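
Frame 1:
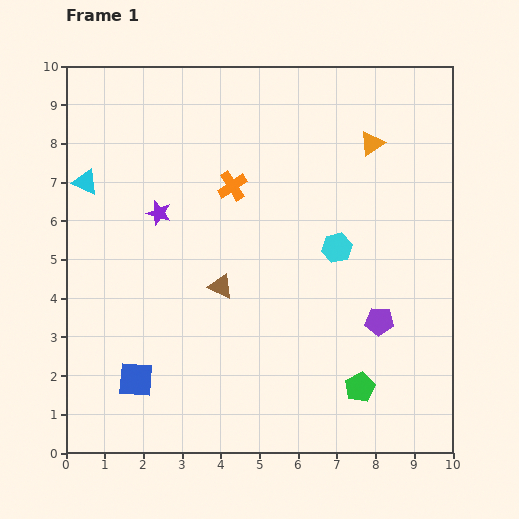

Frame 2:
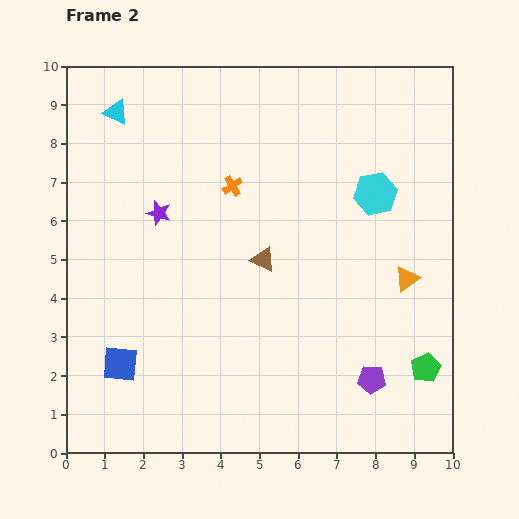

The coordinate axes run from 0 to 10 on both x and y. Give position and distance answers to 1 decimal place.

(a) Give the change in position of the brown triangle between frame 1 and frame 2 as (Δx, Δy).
(1.1, 0.7)

The brown triangle was at (4.0, 4.3) in frame 1 and (5.1, 5.0) in frame 2.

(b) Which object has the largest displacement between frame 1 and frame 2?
the orange triangle

(moved 3.6; next 2.0)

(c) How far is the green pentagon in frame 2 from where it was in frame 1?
1.8

The green pentagon moved from (7.6, 1.7) to (9.3, 2.2), a distance of √(1.7² + 0.5²) ≈ 1.8.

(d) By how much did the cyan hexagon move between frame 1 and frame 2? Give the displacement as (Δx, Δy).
(1.0, 1.4)

The cyan hexagon was at (7.0, 5.3) in frame 1 and (8.0, 6.7) in frame 2.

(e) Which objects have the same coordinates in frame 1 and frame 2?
the purple star, the orange cross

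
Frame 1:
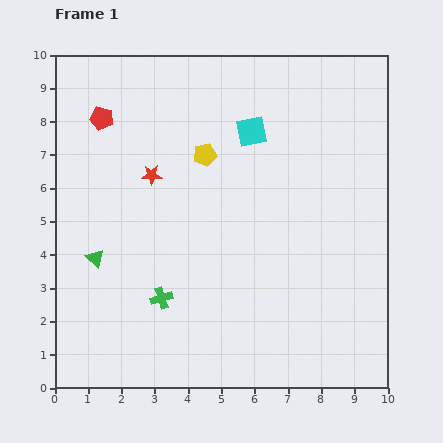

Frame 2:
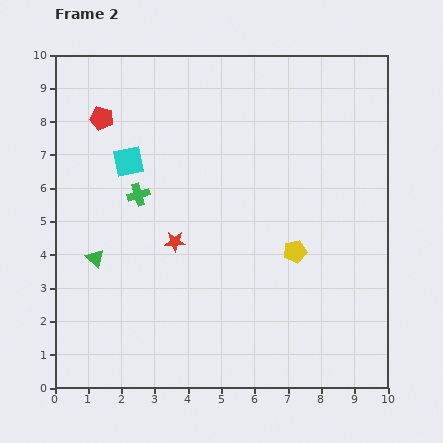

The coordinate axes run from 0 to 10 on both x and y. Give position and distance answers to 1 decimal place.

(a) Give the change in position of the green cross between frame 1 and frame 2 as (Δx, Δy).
(-0.7, 3.1)

The green cross was at (3.2, 2.7) in frame 1 and (2.5, 5.8) in frame 2.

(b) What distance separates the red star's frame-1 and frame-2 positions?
2.1

The red star moved from (2.9, 6.4) to (3.6, 4.4), a distance of √(0.7² + 2.0²) ≈ 2.1.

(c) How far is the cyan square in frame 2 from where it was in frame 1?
3.8

The cyan square moved from (5.9, 7.7) to (2.2, 6.8), a distance of √(3.7² + 0.9²) ≈ 3.8.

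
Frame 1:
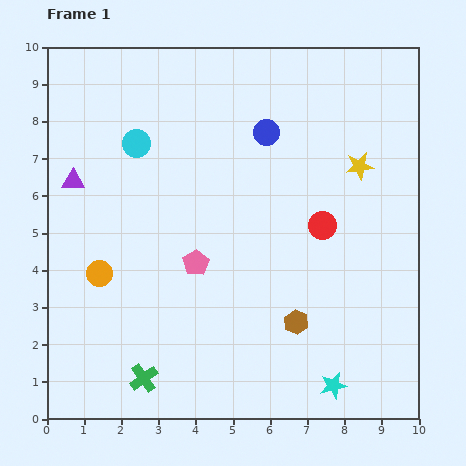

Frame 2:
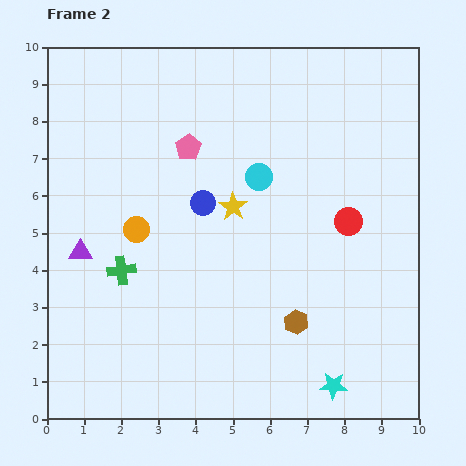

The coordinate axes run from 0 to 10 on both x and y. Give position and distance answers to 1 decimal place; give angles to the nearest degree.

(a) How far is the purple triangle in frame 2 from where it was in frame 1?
1.9

The purple triangle moved from (0.7, 6.4) to (0.9, 4.5), a distance of √(0.2² + 1.9²) ≈ 1.9.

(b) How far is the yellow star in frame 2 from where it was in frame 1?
3.6

The yellow star moved from (8.4, 6.8) to (5.0, 5.7), a distance of √(3.4² + 1.1²) ≈ 3.6.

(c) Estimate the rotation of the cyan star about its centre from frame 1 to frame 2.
16° clockwise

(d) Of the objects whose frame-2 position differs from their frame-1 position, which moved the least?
the red circle

(moved 0.7)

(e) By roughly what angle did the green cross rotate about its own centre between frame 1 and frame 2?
28° clockwise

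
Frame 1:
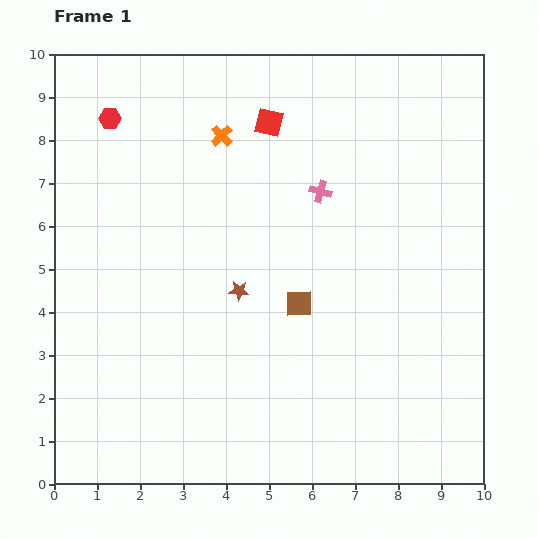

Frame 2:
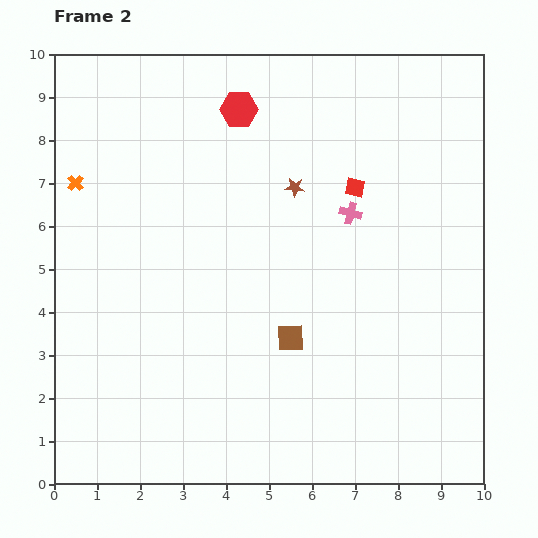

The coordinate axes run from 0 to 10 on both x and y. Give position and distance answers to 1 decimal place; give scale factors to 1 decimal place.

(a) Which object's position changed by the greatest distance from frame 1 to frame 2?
the orange cross

(moved 3.6; next 3.0)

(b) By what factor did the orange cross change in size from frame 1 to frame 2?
0.7×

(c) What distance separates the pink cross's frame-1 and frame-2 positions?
0.9

The pink cross moved from (6.2, 6.8) to (6.9, 6.3), a distance of √(0.7² + 0.5²) ≈ 0.9.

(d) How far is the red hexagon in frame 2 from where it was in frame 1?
3.0

The red hexagon moved from (1.3, 8.5) to (4.3, 8.7), a distance of √(3.0² + 0.2²) ≈ 3.0.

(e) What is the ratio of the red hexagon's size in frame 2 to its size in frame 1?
1.7×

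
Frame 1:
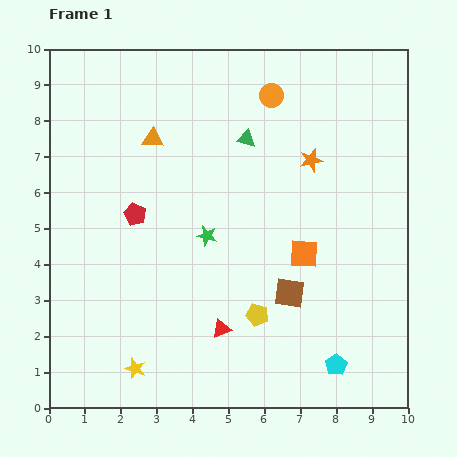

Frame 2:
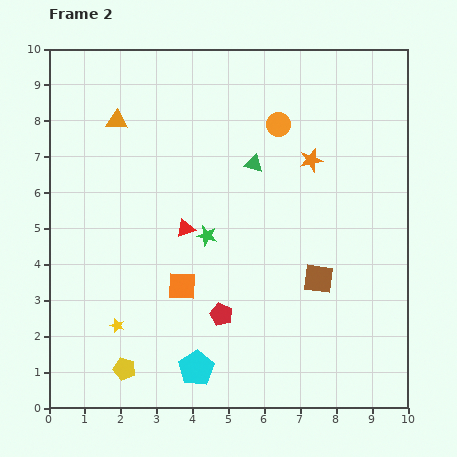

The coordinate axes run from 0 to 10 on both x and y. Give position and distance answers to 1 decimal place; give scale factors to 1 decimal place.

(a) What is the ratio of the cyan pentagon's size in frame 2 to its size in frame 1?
1.7×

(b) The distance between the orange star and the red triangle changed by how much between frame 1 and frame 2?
-1.3

Distance in frame 1: 5.3. Distance in frame 2: 4.0.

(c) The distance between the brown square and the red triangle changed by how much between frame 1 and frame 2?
+1.9

Distance in frame 1: 2.1. Distance in frame 2: 4.0.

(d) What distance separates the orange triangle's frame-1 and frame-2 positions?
1.1

The orange triangle moved from (2.9, 7.5) to (1.9, 8.0), a distance of √(1.0² + 0.5²) ≈ 1.1.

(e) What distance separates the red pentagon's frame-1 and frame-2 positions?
3.7

The red pentagon moved from (2.4, 5.4) to (4.8, 2.6), a distance of √(2.4² + 2.8²) ≈ 3.7.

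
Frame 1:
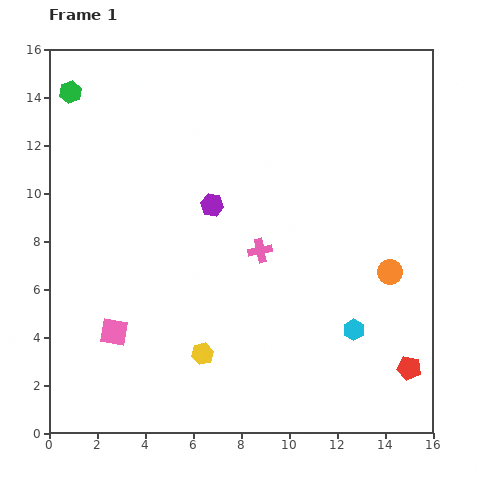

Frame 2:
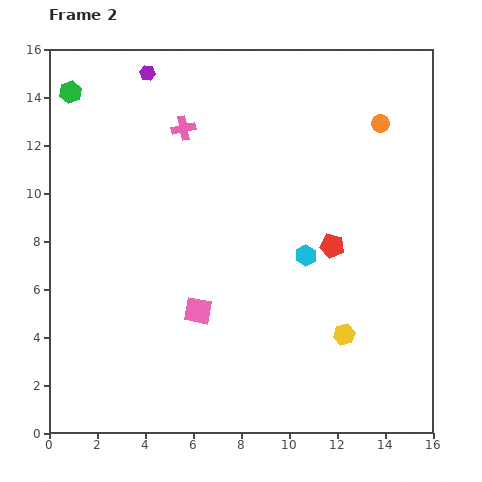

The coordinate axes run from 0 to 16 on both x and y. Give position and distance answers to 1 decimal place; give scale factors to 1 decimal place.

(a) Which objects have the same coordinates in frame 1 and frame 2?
the green hexagon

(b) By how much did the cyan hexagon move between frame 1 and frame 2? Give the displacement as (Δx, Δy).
(-2.0, 3.1)

The cyan hexagon was at (12.7, 4.3) in frame 1 and (10.7, 7.4) in frame 2.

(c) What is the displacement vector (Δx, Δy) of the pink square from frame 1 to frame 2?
(3.5, 0.9)

The pink square was at (2.7, 4.2) in frame 1 and (6.2, 5.1) in frame 2.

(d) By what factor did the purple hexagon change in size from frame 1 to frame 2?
0.7×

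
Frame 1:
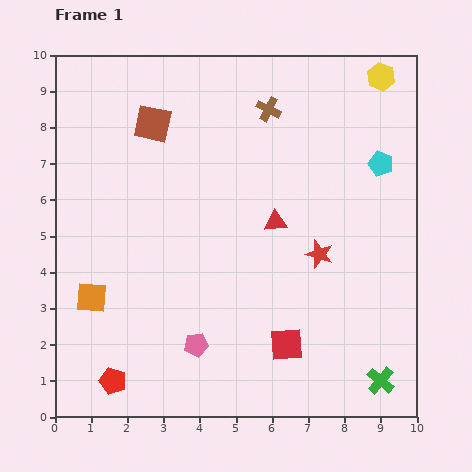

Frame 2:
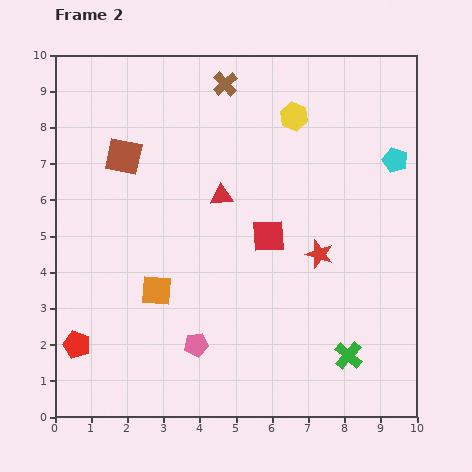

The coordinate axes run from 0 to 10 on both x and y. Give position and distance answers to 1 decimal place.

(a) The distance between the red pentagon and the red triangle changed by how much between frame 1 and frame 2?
-0.6

Distance in frame 1: 6.3. Distance in frame 2: 5.7.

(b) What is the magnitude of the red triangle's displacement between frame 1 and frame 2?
1.7

The red triangle moved from (6.1, 5.4) to (4.6, 6.1), a distance of √(1.5² + 0.7²) ≈ 1.7.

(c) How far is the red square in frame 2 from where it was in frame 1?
3.0

The red square moved from (6.4, 2.0) to (5.9, 5.0), a distance of √(0.5² + 3.0²) ≈ 3.0.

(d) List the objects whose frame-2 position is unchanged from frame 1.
the pink pentagon, the red star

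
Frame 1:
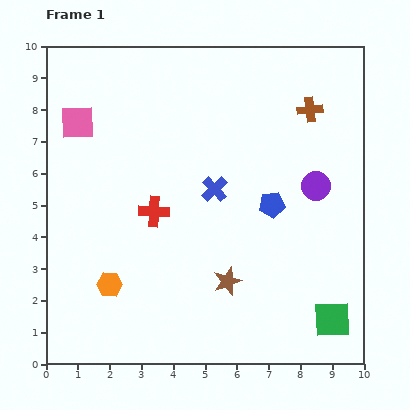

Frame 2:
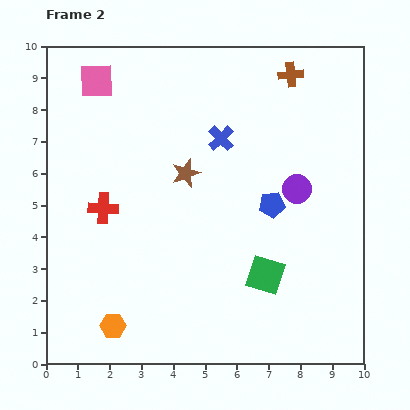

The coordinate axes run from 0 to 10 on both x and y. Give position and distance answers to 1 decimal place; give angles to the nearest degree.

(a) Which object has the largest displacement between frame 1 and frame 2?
the brown star

(moved 3.6; next 2.5)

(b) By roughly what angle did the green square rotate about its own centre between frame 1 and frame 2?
20° clockwise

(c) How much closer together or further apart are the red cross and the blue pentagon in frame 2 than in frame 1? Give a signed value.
+1.6

Distance in frame 1: 3.7. Distance in frame 2: 5.3.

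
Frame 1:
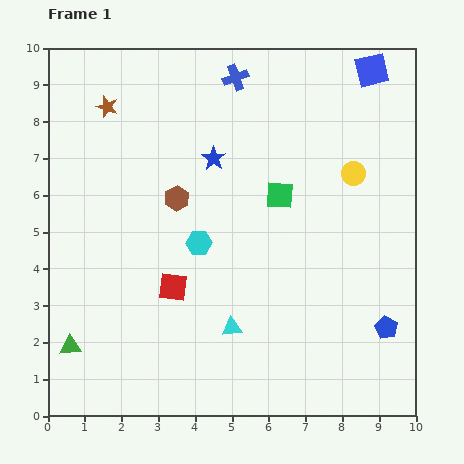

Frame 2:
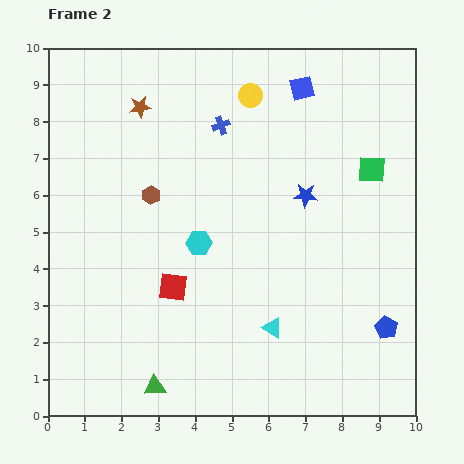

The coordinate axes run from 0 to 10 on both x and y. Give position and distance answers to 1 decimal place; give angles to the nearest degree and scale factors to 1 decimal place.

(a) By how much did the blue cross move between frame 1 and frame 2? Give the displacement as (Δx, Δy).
(-0.4, -1.3)

The blue cross was at (5.1, 9.2) in frame 1 and (4.7, 7.9) in frame 2.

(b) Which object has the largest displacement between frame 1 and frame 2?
the yellow circle

(moved 3.5; next 2.7)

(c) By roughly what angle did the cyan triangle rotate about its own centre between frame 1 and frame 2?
38° clockwise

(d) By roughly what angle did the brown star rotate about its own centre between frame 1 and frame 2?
27° counter-clockwise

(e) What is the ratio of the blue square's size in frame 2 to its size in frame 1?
0.7×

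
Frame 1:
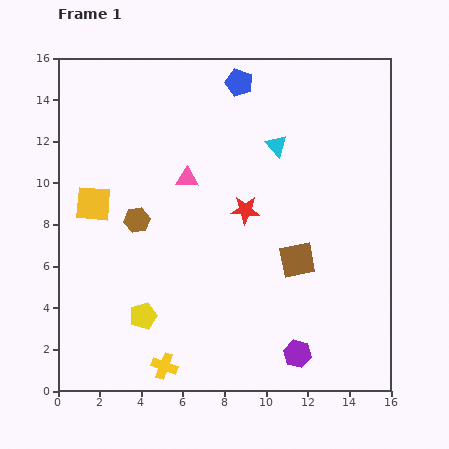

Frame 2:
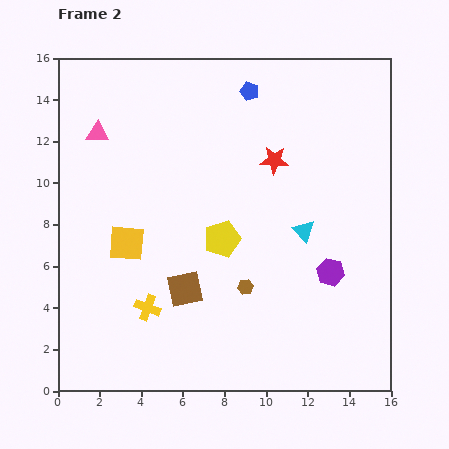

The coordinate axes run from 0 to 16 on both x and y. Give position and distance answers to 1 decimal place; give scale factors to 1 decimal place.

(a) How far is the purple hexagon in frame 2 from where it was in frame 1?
4.2

The purple hexagon moved from (11.5, 1.8) to (13.1, 5.7), a distance of √(1.6² + 3.9²) ≈ 4.2.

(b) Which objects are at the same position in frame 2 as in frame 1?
none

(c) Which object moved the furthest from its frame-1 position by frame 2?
the brown hexagon

(moved 6.1; next 5.6)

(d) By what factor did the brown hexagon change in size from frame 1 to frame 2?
0.6×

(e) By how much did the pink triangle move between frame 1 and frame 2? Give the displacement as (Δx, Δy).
(-4.3, 2.2)

The pink triangle was at (6.2, 10.2) in frame 1 and (1.9, 12.4) in frame 2.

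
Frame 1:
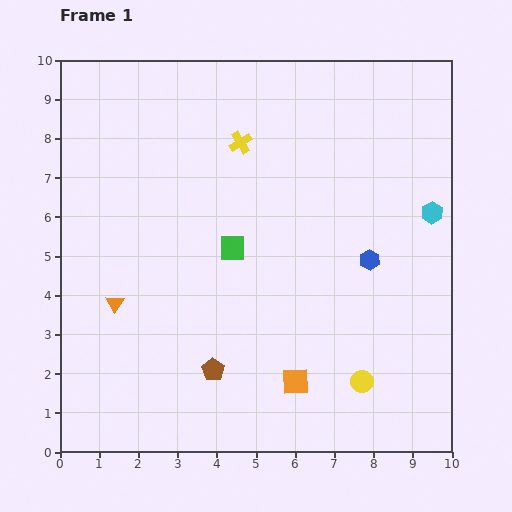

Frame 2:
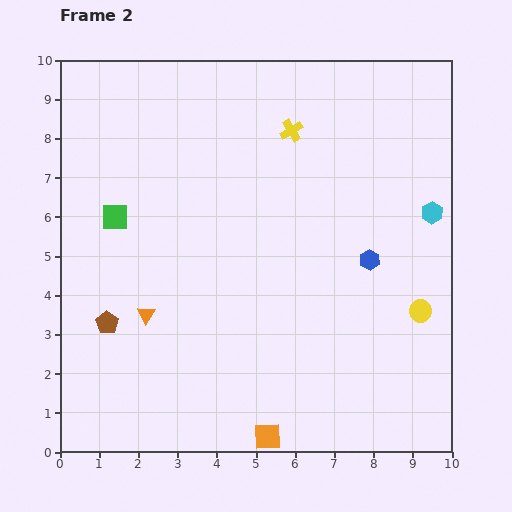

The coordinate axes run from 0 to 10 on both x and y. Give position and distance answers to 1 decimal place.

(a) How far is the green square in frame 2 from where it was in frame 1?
3.1

The green square moved from (4.4, 5.2) to (1.4, 6.0), a distance of √(3.0² + 0.8²) ≈ 3.1.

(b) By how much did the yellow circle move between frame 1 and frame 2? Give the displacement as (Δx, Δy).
(1.5, 1.8)

The yellow circle was at (7.7, 1.8) in frame 1 and (9.2, 3.6) in frame 2.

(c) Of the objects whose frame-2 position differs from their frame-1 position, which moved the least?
the orange triangle

(moved 0.9)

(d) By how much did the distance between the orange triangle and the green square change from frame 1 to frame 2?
-0.7

Distance in frame 1: 3.3. Distance in frame 2: 2.6.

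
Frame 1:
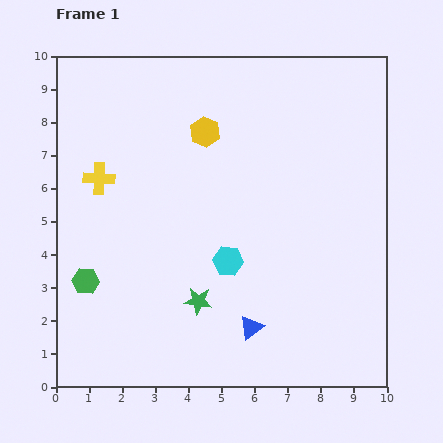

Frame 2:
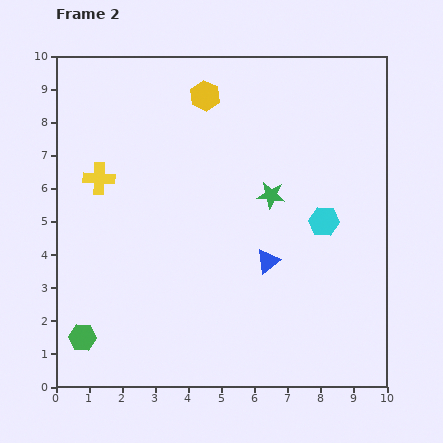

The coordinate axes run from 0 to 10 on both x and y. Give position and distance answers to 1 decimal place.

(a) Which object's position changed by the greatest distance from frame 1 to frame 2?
the green star

(moved 3.9; next 3.1)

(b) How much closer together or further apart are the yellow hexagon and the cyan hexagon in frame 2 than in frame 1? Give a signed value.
+1.2

Distance in frame 1: 4.0. Distance in frame 2: 5.2.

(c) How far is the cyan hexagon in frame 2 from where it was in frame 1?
3.1

The cyan hexagon moved from (5.2, 3.8) to (8.1, 5.0), a distance of √(2.9² + 1.2²) ≈ 3.1.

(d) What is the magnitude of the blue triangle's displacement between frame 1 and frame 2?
2.1

The blue triangle moved from (5.9, 1.8) to (6.4, 3.8), a distance of √(0.5² + 2.0²) ≈ 2.1.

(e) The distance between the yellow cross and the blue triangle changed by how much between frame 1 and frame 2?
-0.7

Distance in frame 1: 6.4. Distance in frame 2: 5.7.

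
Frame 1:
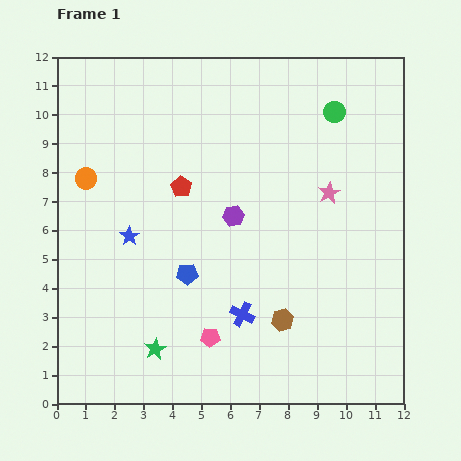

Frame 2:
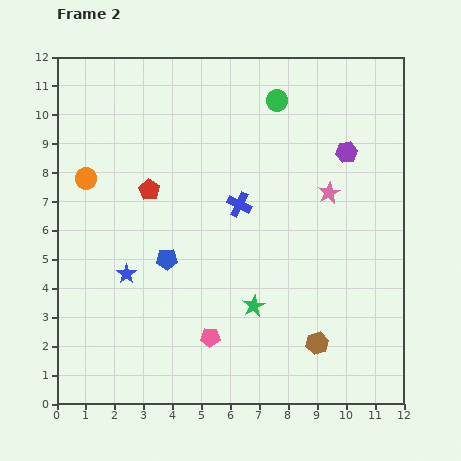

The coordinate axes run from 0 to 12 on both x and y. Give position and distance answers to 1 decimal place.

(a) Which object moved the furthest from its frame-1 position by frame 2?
the purple hexagon

(moved 4.5; next 3.8)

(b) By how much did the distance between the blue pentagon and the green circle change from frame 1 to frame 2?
-0.9

Distance in frame 1: 7.6. Distance in frame 2: 6.7.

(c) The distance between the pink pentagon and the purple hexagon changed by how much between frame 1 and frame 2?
+3.6

Distance in frame 1: 4.3. Distance in frame 2: 7.9.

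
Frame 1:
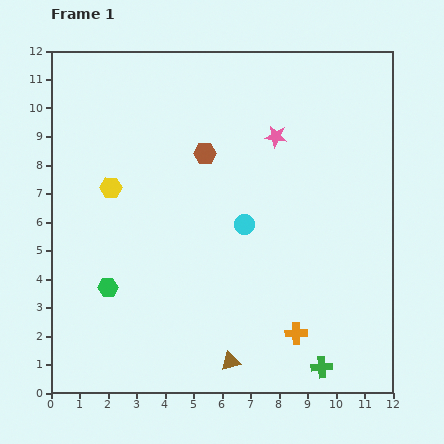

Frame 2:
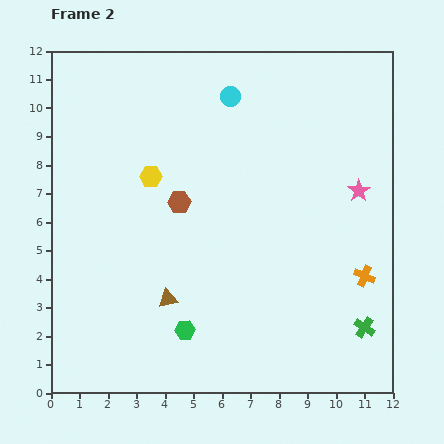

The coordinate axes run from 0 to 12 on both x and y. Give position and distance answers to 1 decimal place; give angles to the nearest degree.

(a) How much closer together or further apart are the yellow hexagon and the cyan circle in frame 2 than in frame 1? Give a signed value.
-0.9

Distance in frame 1: 4.9. Distance in frame 2: 4.0.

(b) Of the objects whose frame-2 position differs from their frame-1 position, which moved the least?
the yellow hexagon

(moved 1.5)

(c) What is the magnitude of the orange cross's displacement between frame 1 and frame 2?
3.1

The orange cross moved from (8.6, 2.1) to (11.0, 4.1), a distance of √(2.4² + 2.0²) ≈ 3.1.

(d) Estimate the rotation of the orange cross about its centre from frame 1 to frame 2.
25° clockwise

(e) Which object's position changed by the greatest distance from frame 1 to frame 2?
the cyan circle

(moved 4.5; next 3.5)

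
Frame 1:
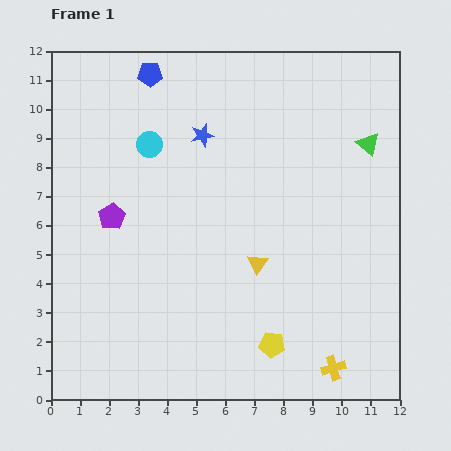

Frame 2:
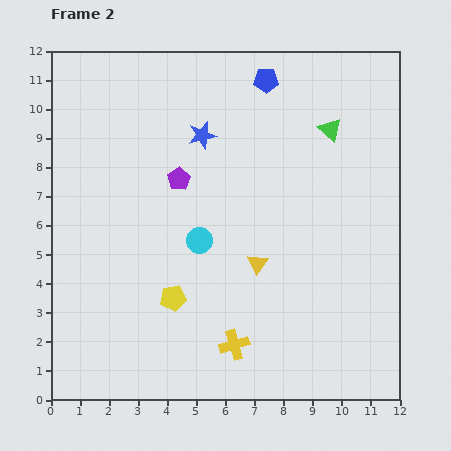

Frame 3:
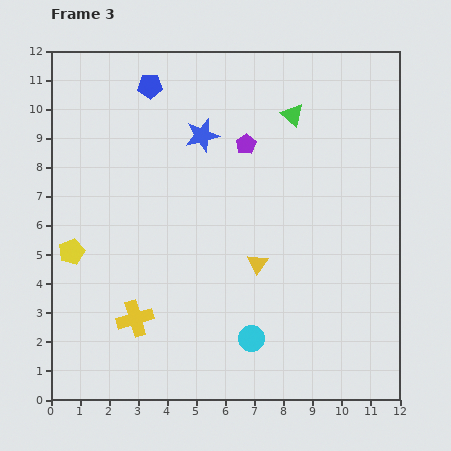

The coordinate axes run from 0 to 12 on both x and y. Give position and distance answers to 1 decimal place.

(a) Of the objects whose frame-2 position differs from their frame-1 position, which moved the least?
the green triangle

(moved 1.4)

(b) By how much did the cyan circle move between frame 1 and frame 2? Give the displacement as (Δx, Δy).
(1.7, -3.3)

The cyan circle was at (3.4, 8.8) in frame 1 and (5.1, 5.5) in frame 2.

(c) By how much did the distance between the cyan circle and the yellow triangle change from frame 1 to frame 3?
-2.9

Distance in frame 1: 5.5. Distance in frame 3: 2.6.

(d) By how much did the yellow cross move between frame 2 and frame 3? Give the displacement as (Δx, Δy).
(-3.4, 0.9)

The yellow cross was at (6.3, 1.9) in frame 2 and (2.9, 2.8) in frame 3.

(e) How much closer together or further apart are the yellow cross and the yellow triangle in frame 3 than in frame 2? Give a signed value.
+1.7

Distance in frame 2: 2.9. Distance in frame 3: 4.6.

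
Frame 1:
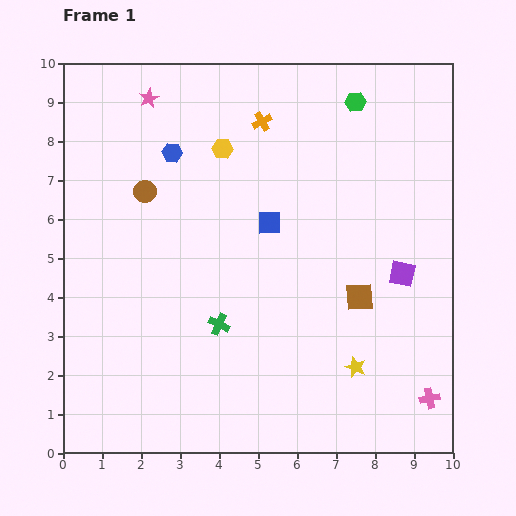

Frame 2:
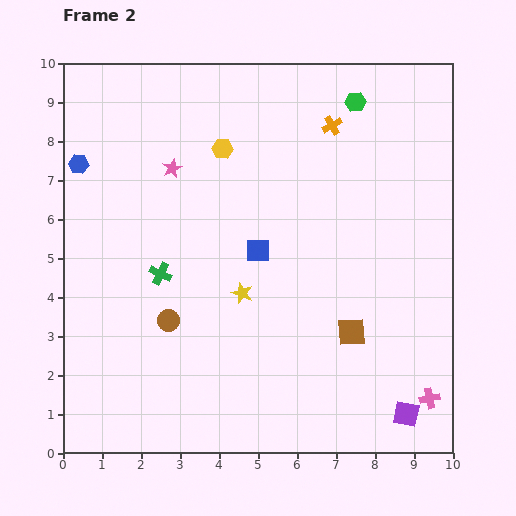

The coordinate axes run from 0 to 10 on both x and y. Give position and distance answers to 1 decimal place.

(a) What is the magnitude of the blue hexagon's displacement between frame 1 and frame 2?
2.4

The blue hexagon moved from (2.8, 7.7) to (0.4, 7.4), a distance of √(2.4² + 0.3²) ≈ 2.4.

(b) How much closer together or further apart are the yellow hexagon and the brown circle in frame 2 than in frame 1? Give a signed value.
+2.3

Distance in frame 1: 2.3. Distance in frame 2: 4.6.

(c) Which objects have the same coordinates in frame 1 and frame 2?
the green hexagon, the pink cross, the yellow hexagon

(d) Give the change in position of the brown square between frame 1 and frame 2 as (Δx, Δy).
(-0.2, -0.9)

The brown square was at (7.6, 4.0) in frame 1 and (7.4, 3.1) in frame 2.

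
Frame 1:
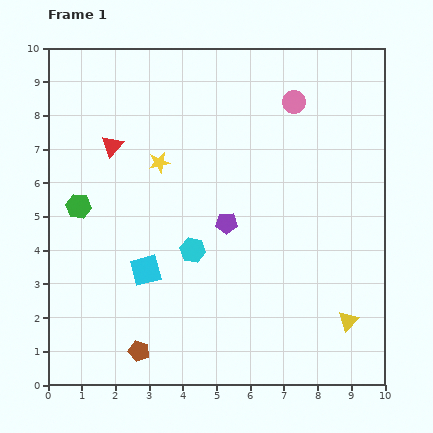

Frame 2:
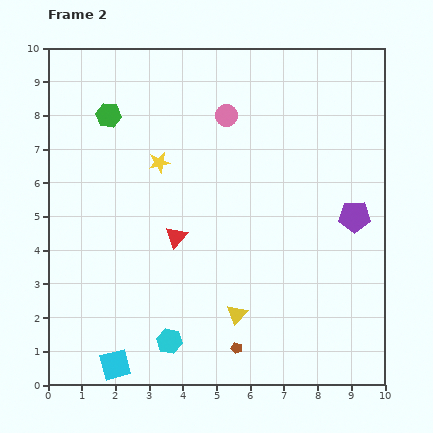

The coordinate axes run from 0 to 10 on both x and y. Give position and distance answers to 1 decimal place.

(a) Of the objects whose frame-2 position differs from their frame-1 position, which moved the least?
the pink circle

(moved 2.0)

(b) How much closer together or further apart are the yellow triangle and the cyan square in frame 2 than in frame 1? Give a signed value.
-2.3

Distance in frame 1: 6.2. Distance in frame 2: 3.9.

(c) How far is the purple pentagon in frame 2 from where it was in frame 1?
3.8

The purple pentagon moved from (5.3, 4.8) to (9.1, 5.0), a distance of √(3.8² + 0.2²) ≈ 3.8.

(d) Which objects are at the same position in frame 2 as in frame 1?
the yellow star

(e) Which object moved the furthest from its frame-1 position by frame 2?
the purple pentagon

(moved 3.8; next 3.3)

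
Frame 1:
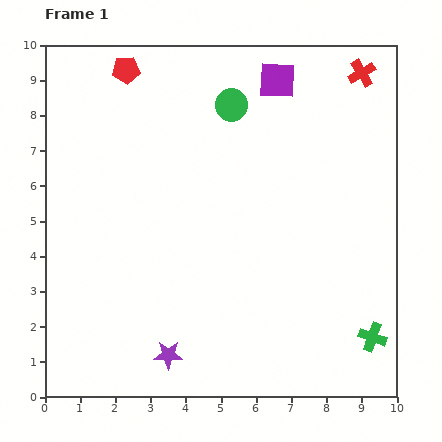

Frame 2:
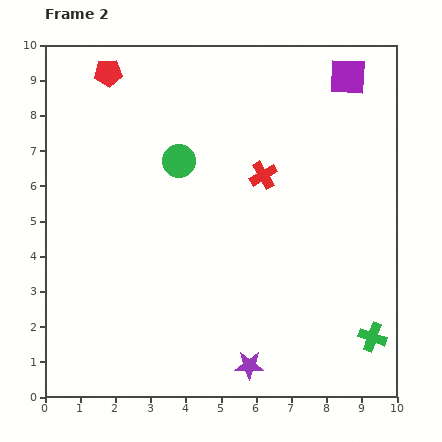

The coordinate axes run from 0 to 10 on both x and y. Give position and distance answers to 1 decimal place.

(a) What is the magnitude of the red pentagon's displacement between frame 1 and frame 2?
0.5

The red pentagon moved from (2.3, 9.3) to (1.8, 9.2), a distance of √(0.5² + 0.1²) ≈ 0.5.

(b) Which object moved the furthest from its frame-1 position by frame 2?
the red cross

(moved 4.0; next 2.3)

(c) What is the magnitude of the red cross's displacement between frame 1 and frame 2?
4.0

The red cross moved from (9.0, 9.2) to (6.2, 6.3), a distance of √(2.8² + 2.9²) ≈ 4.0.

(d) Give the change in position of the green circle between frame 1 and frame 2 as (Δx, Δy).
(-1.5, -1.6)

The green circle was at (5.3, 8.3) in frame 1 and (3.8, 6.7) in frame 2.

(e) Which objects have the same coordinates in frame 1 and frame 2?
the green cross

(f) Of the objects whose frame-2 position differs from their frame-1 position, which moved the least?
the red pentagon

(moved 0.5)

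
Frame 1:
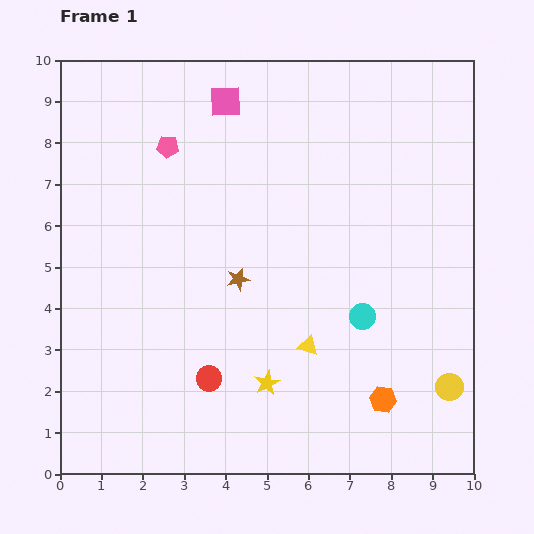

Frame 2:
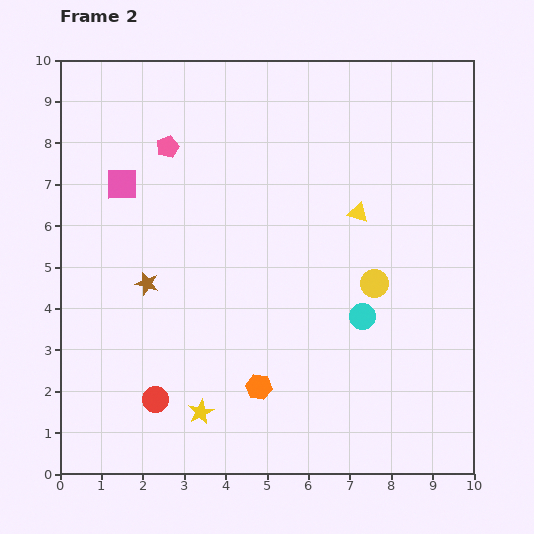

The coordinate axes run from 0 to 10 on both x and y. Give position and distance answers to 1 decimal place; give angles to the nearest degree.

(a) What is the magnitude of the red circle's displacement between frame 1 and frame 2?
1.4

The red circle moved from (3.6, 2.3) to (2.3, 1.8), a distance of √(1.3² + 0.5²) ≈ 1.4.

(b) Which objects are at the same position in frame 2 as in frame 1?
the pink pentagon, the cyan circle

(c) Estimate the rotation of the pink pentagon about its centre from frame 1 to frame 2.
25° counter-clockwise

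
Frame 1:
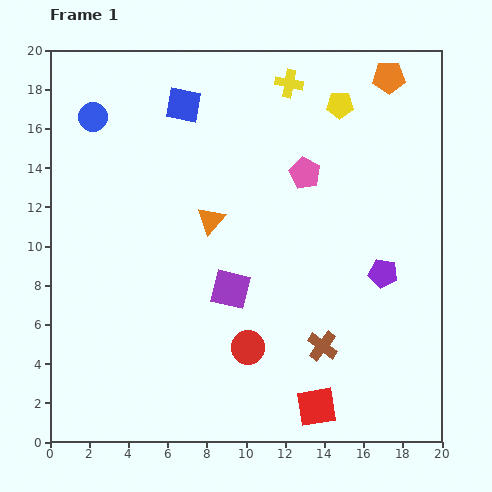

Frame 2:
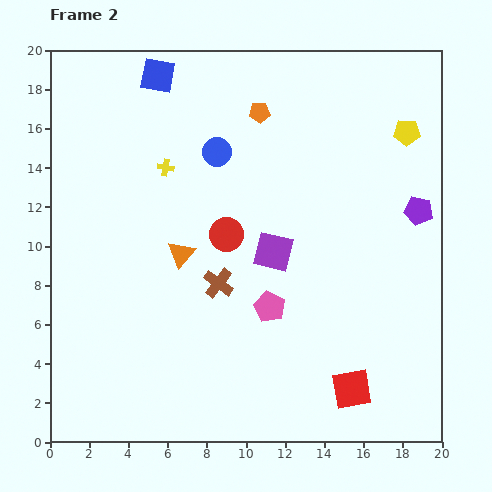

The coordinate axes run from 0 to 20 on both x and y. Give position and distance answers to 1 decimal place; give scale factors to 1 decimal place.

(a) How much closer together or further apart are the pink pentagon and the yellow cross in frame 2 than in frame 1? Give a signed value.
+4.2

Distance in frame 1: 4.7. Distance in frame 2: 8.9.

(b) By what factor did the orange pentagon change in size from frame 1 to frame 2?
0.6×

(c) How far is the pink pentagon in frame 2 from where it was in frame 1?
7.0

The pink pentagon moved from (13.0, 13.7) to (11.2, 6.9), a distance of √(1.8² + 6.8²) ≈ 7.0.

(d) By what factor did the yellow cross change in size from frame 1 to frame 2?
0.6×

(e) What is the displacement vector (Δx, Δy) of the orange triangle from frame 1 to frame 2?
(-1.5, -1.7)

The orange triangle was at (8.2, 11.3) in frame 1 and (6.7, 9.6) in frame 2.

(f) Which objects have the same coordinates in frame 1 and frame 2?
none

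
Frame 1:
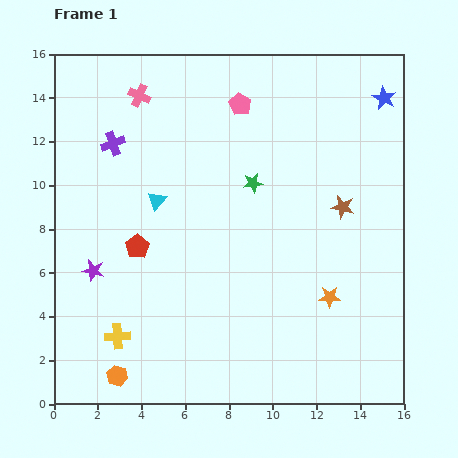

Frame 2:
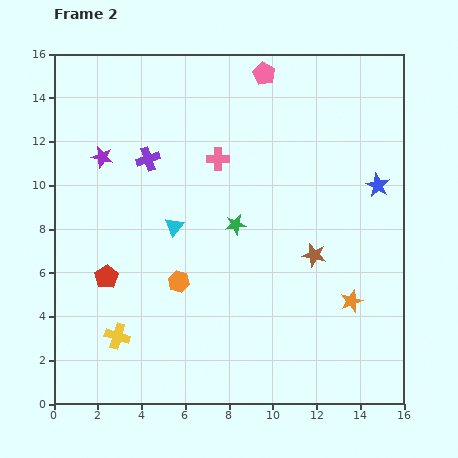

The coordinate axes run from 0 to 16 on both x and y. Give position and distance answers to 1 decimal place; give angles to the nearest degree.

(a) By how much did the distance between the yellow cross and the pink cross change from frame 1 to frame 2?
-1.7

Distance in frame 1: 11.0. Distance in frame 2: 9.3.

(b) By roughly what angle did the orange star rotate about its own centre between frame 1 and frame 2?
17° counter-clockwise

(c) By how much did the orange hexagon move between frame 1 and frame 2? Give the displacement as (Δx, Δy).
(2.8, 4.3)

The orange hexagon was at (2.9, 1.3) in frame 1 and (5.7, 5.6) in frame 2.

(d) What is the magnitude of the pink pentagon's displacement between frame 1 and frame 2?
1.8

The pink pentagon moved from (8.5, 13.7) to (9.6, 15.1), a distance of √(1.1² + 1.4²) ≈ 1.8.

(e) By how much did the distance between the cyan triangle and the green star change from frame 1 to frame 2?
-1.7

Distance in frame 1: 4.5. Distance in frame 2: 2.8.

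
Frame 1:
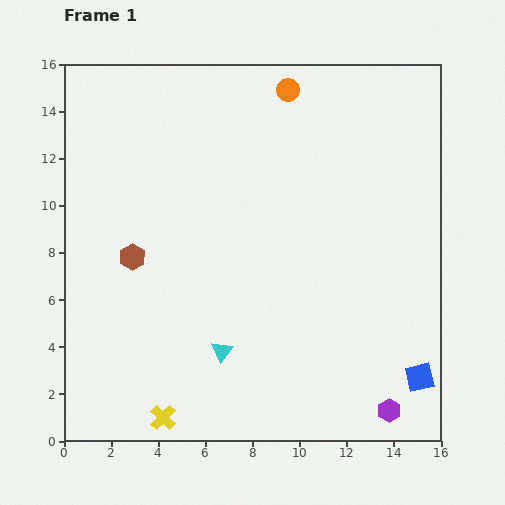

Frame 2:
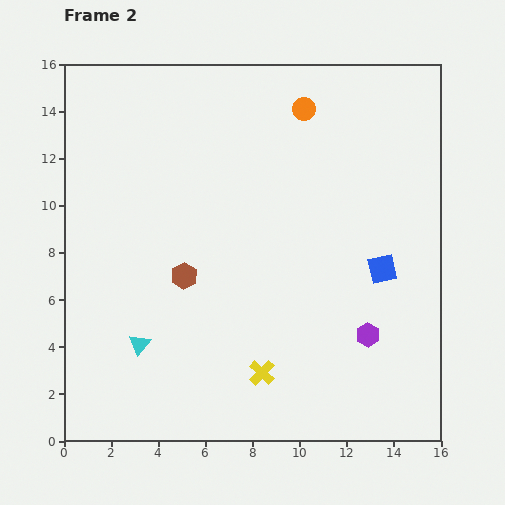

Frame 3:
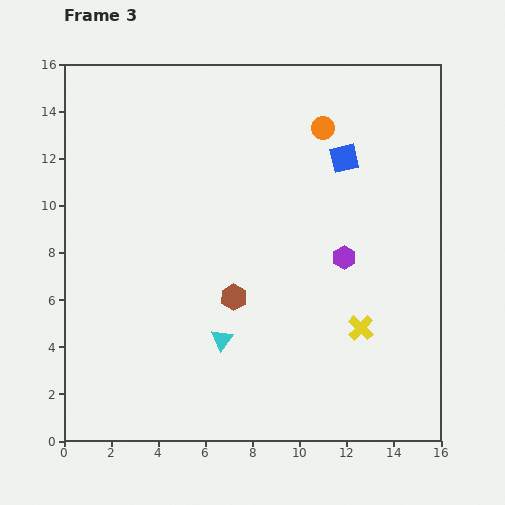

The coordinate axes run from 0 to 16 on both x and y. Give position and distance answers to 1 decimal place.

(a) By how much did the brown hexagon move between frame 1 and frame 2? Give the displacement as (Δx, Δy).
(2.2, -0.8)

The brown hexagon was at (2.9, 7.8) in frame 1 and (5.1, 7.0) in frame 2.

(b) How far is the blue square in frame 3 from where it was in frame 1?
9.8

The blue square moved from (15.1, 2.7) to (11.9, 12.0), a distance of √(3.2² + 9.3²) ≈ 9.8.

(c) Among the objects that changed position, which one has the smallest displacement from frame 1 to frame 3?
the cyan triangle

(moved 0.5)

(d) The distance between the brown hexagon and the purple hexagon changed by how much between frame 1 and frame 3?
-7.7

Distance in frame 1: 12.7. Distance in frame 3: 5.0.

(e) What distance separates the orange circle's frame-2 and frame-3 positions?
1.1

The orange circle moved from (10.2, 14.1) to (11.0, 13.3), a distance of √(0.8² + 0.8²) ≈ 1.1.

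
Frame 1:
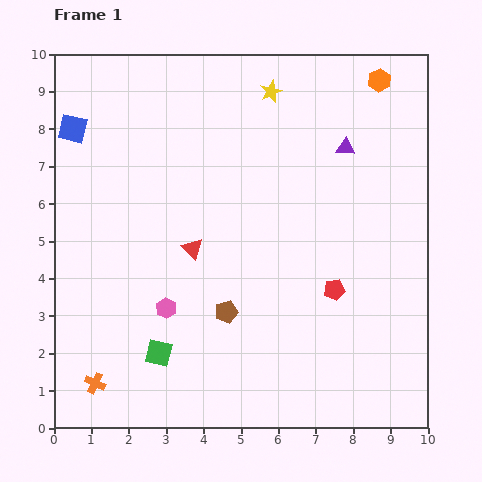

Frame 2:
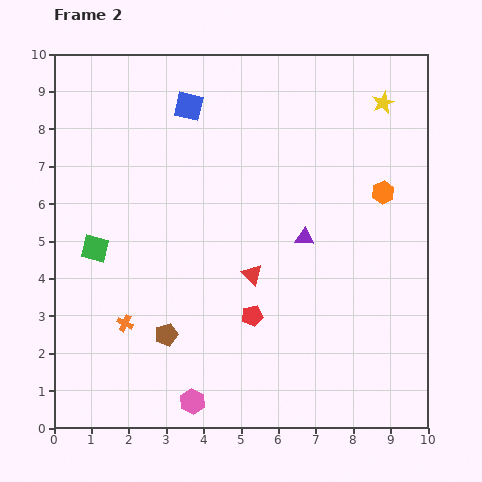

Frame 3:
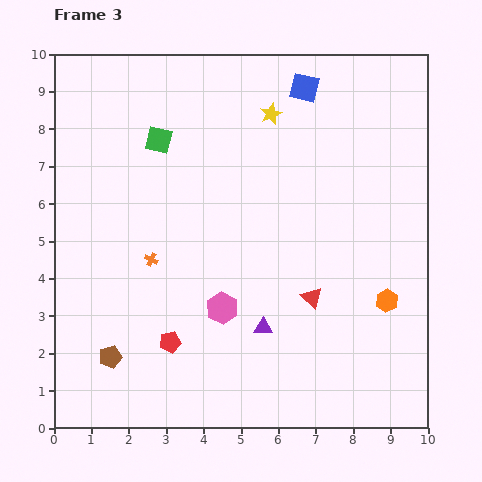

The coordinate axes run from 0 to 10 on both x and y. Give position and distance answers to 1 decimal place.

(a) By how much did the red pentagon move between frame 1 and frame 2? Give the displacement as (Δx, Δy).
(-2.2, -0.7)

The red pentagon was at (7.5, 3.7) in frame 1 and (5.3, 3.0) in frame 2.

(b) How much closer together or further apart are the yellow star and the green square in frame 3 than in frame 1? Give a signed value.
-4.5

Distance in frame 1: 7.6. Distance in frame 3: 3.1.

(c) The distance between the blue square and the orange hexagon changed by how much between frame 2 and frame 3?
+0.4

Distance in frame 2: 5.7. Distance in frame 3: 6.1.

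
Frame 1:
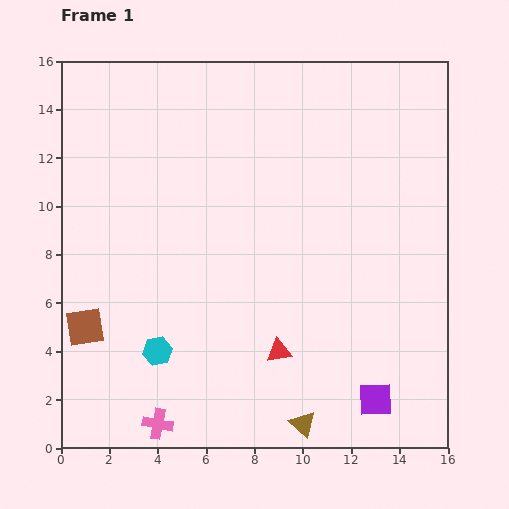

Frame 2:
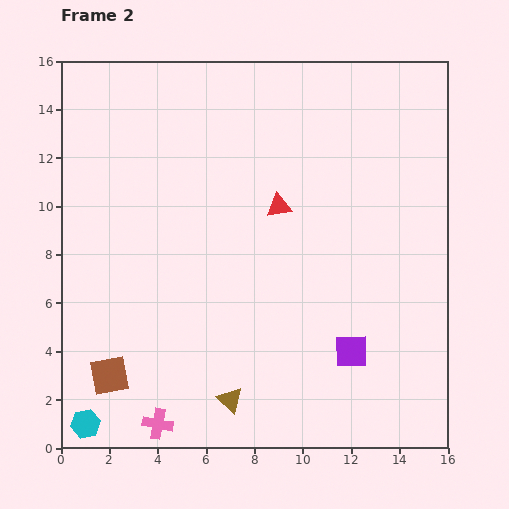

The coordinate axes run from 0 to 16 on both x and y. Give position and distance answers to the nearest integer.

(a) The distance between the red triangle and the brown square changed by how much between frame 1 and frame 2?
+2

Distance in frame 1: 8. Distance in frame 2: 10.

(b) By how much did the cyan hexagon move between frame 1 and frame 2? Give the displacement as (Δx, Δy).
(-3, -3)

The cyan hexagon was at (4, 4) in frame 1 and (1, 1) in frame 2.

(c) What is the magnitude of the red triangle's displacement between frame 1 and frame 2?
6

The red triangle moved from (9, 4) to (9, 10), a distance of √(0² + 6²) ≈ 6.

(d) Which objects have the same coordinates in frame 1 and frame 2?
the pink cross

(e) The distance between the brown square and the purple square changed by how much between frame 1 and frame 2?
-2

Distance in frame 1: 12. Distance in frame 2: 10.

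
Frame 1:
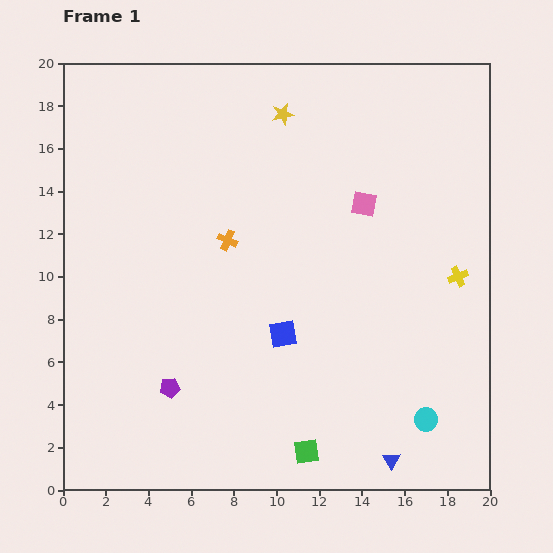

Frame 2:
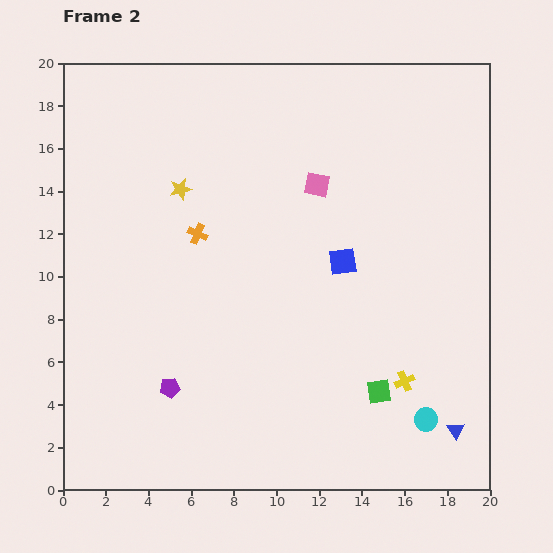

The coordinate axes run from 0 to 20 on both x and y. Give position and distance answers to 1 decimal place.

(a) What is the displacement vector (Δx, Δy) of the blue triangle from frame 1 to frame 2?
(3.0, 1.4)

The blue triangle was at (15.4, 1.4) in frame 1 and (18.4, 2.8) in frame 2.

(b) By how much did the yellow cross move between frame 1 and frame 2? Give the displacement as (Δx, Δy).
(-2.5, -4.9)

The yellow cross was at (18.5, 10.0) in frame 1 and (16.0, 5.1) in frame 2.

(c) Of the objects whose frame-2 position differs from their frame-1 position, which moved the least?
the orange cross

(moved 1.4)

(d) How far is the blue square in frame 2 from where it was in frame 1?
4.4

The blue square moved from (10.3, 7.3) to (13.1, 10.7), a distance of √(2.8² + 3.4²) ≈ 4.4.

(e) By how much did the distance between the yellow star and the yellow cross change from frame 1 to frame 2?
+2.6

Distance in frame 1: 11.2. Distance in frame 2: 13.8.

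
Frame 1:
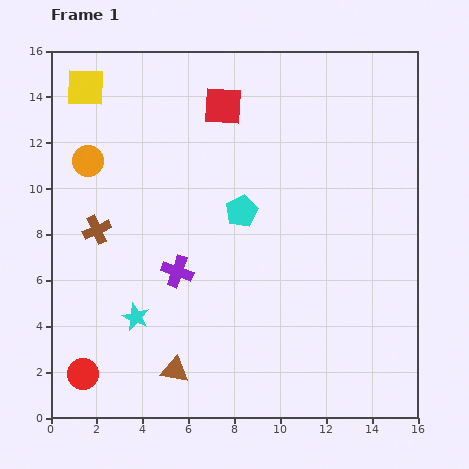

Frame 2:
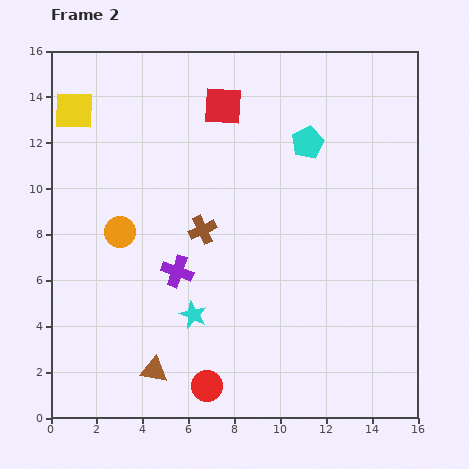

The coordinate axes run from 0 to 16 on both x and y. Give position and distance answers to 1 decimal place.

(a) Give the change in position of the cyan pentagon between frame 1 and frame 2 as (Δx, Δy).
(2.9, 3.0)

The cyan pentagon was at (8.3, 9.0) in frame 1 and (11.2, 12.0) in frame 2.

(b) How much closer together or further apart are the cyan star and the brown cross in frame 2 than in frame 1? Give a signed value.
-0.5

Distance in frame 1: 4.2. Distance in frame 2: 3.7.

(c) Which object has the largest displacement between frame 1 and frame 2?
the red circle

(moved 5.4; next 4.6)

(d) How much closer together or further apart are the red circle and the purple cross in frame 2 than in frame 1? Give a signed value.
-0.9

Distance in frame 1: 6.1. Distance in frame 2: 5.2.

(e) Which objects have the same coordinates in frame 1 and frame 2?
the red square, the purple cross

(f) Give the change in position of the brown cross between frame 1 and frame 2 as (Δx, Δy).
(4.6, 0.0)

The brown cross was at (2.0, 8.2) in frame 1 and (6.6, 8.2) in frame 2.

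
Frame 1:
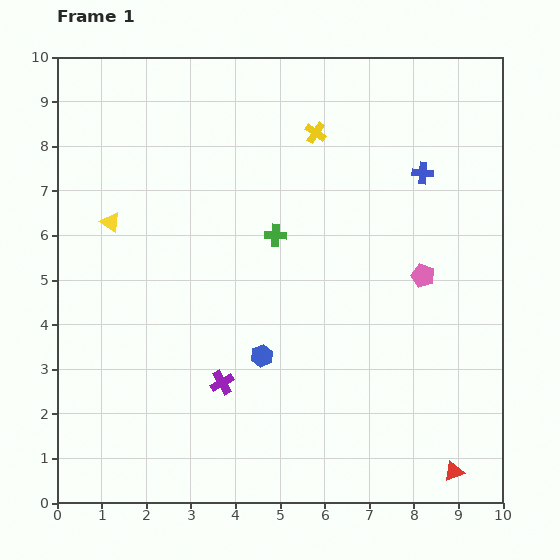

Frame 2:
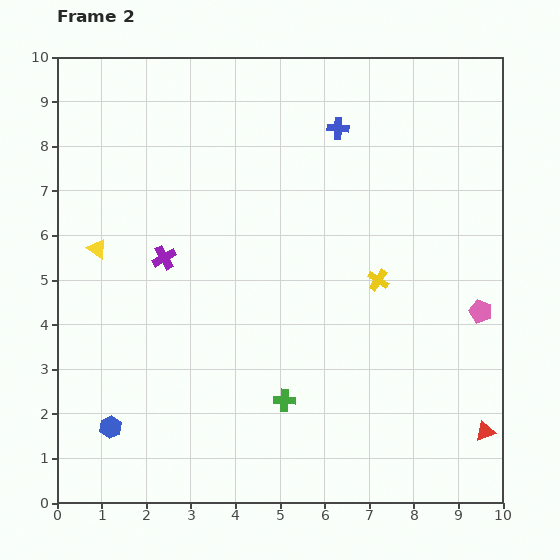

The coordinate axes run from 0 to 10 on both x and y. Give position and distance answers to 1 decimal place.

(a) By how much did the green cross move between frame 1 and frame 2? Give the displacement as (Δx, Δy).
(0.2, -3.7)

The green cross was at (4.9, 6.0) in frame 1 and (5.1, 2.3) in frame 2.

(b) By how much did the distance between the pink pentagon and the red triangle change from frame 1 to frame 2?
-1.8

Distance in frame 1: 4.5. Distance in frame 2: 2.7.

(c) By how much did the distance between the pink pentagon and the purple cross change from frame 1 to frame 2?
+2.1

Distance in frame 1: 5.1. Distance in frame 2: 7.2.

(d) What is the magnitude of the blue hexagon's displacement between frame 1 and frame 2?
3.8

The blue hexagon moved from (4.6, 3.3) to (1.2, 1.7), a distance of √(3.4² + 1.6²) ≈ 3.8.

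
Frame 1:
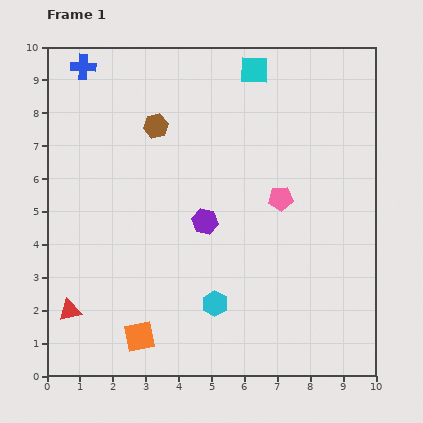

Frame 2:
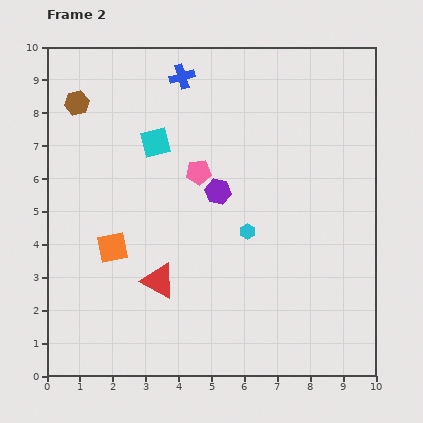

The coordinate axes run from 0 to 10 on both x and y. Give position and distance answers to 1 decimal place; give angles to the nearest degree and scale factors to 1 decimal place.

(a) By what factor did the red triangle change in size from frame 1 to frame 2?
1.5×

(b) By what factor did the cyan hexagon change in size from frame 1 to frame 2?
0.6×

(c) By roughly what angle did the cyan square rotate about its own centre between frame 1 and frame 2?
16° counter-clockwise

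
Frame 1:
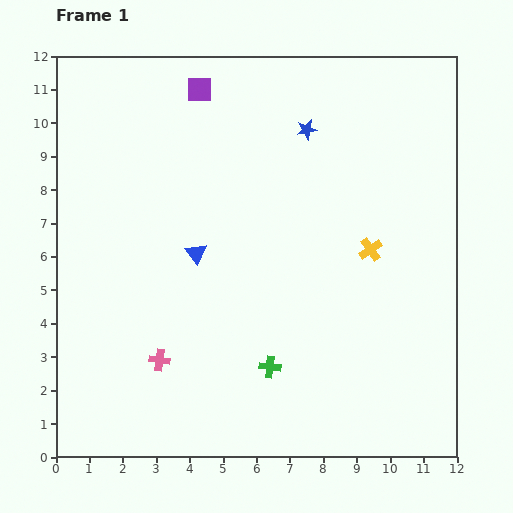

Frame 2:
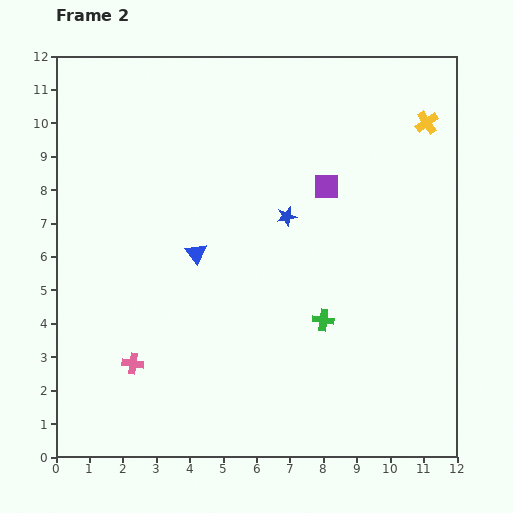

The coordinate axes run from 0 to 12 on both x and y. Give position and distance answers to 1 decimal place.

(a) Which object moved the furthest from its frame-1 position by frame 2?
the purple square

(moved 4.8; next 4.2)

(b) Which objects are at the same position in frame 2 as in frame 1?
the blue triangle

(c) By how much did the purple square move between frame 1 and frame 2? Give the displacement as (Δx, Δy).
(3.8, -2.9)

The purple square was at (4.3, 11.0) in frame 1 and (8.1, 8.1) in frame 2.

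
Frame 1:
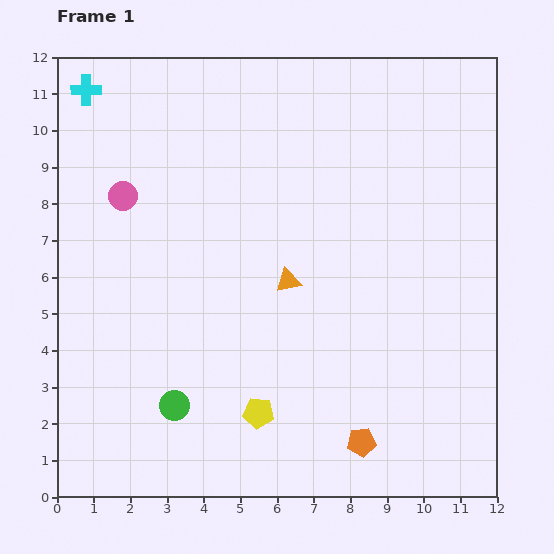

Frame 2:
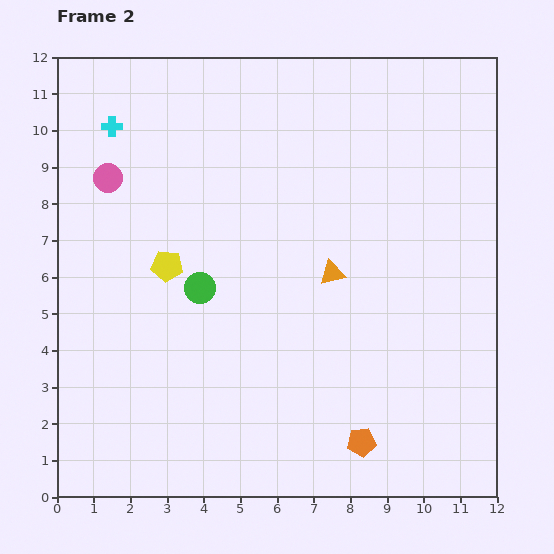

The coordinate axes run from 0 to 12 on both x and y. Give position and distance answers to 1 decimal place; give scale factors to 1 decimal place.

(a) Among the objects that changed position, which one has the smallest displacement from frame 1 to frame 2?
the pink circle

(moved 0.6)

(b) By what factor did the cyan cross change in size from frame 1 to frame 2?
0.7×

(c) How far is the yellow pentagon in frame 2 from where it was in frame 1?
4.7

The yellow pentagon moved from (5.5, 2.3) to (3.0, 6.3), a distance of √(2.5² + 4.0²) ≈ 4.7.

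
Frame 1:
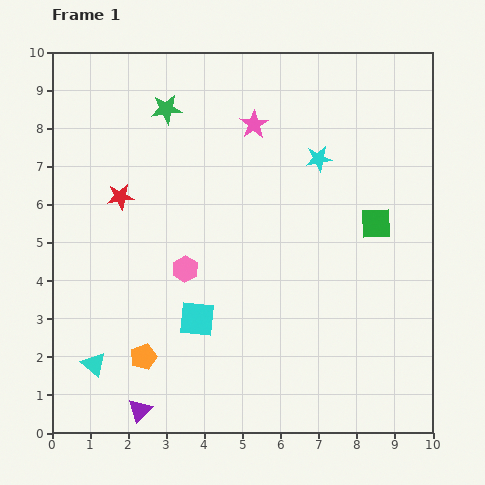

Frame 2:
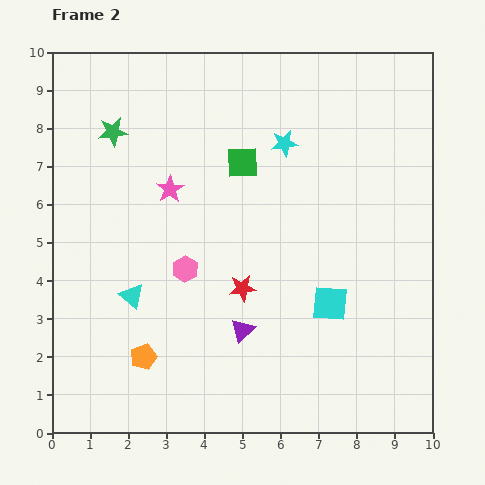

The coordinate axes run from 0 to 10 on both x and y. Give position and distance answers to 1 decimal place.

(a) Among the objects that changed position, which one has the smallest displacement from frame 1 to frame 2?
the cyan star

(moved 1.0)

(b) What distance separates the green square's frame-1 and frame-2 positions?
3.8

The green square moved from (8.5, 5.5) to (5.0, 7.1), a distance of √(3.5² + 1.6²) ≈ 3.8.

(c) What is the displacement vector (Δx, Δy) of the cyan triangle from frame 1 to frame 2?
(1.0, 1.8)

The cyan triangle was at (1.1, 1.8) in frame 1 and (2.1, 3.6) in frame 2.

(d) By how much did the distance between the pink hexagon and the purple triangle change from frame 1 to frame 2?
-1.7

Distance in frame 1: 3.9. Distance in frame 2: 2.2.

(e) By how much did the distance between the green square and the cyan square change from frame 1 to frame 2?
-0.9

Distance in frame 1: 5.3. Distance in frame 2: 4.4.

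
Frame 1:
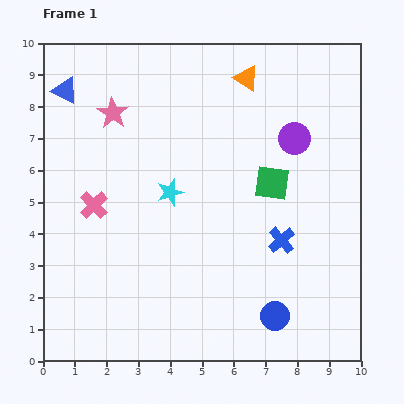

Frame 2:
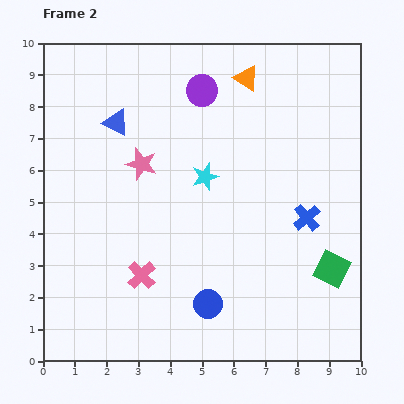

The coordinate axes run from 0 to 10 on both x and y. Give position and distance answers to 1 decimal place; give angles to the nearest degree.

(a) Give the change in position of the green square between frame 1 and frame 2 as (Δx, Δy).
(1.9, -2.7)

The green square was at (7.2, 5.6) in frame 1 and (9.1, 2.9) in frame 2.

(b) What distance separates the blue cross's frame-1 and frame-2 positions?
1.1

The blue cross moved from (7.5, 3.8) to (8.3, 4.5), a distance of √(0.8² + 0.7²) ≈ 1.1.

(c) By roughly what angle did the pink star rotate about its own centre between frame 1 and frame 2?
17° counter-clockwise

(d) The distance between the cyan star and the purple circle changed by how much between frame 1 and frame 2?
-1.6

Distance in frame 1: 4.3. Distance in frame 2: 2.7.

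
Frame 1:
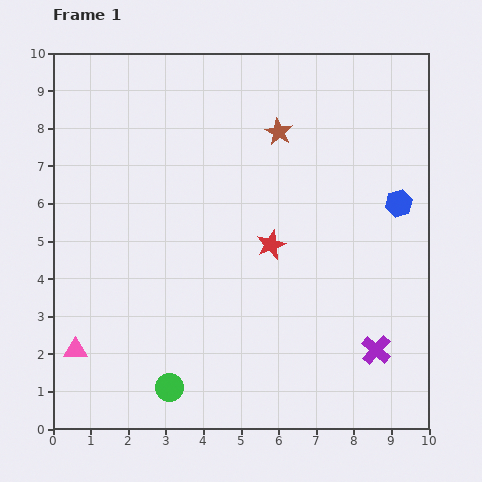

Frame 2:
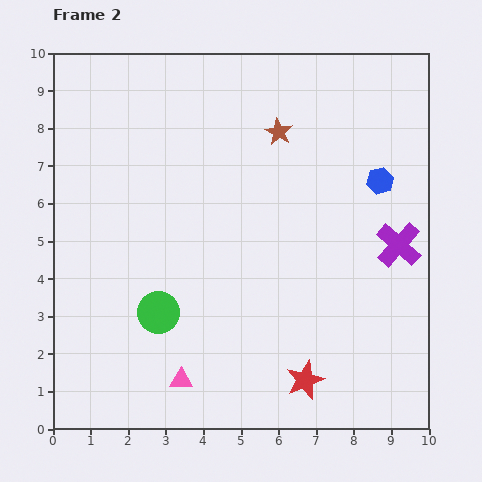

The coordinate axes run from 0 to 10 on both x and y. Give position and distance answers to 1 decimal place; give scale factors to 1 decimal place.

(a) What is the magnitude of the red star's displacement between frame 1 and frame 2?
3.7

The red star moved from (5.8, 4.9) to (6.7, 1.3), a distance of √(0.9² + 3.6²) ≈ 3.7.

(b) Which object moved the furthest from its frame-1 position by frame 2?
the red star

(moved 3.7; next 2.9)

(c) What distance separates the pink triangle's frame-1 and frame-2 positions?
2.9

The pink triangle moved from (0.6, 2.1) to (3.4, 1.3), a distance of √(2.8² + 0.8²) ≈ 2.9.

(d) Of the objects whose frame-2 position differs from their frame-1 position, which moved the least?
the blue hexagon

(moved 0.8)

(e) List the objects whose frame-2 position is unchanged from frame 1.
the brown star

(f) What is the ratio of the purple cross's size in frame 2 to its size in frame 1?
1.5×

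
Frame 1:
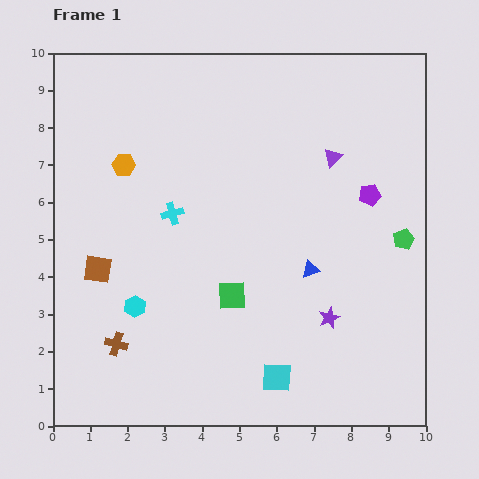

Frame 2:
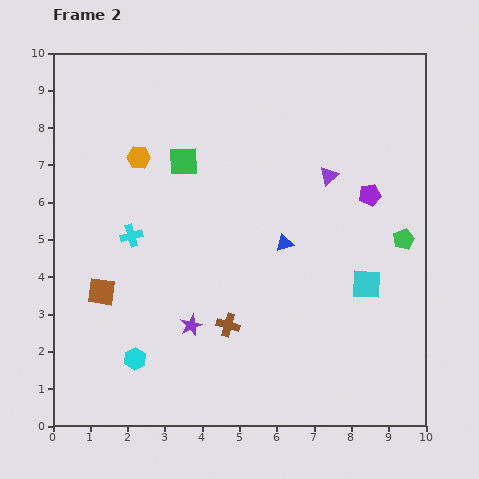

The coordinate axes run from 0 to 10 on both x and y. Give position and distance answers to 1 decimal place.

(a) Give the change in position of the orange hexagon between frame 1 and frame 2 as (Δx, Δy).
(0.4, 0.2)

The orange hexagon was at (1.9, 7.0) in frame 1 and (2.3, 7.2) in frame 2.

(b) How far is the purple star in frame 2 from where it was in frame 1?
3.7

The purple star moved from (7.4, 2.9) to (3.7, 2.7), a distance of √(3.7² + 0.2²) ≈ 3.7.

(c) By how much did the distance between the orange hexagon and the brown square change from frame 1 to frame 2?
+0.8

Distance in frame 1: 2.9. Distance in frame 2: 3.7.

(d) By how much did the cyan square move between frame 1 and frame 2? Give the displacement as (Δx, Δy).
(2.4, 2.5)

The cyan square was at (6.0, 1.3) in frame 1 and (8.4, 3.8) in frame 2.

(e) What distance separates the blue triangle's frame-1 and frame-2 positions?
1.0

The blue triangle moved from (6.9, 4.2) to (6.2, 4.9), a distance of √(0.7² + 0.7²) ≈ 1.0.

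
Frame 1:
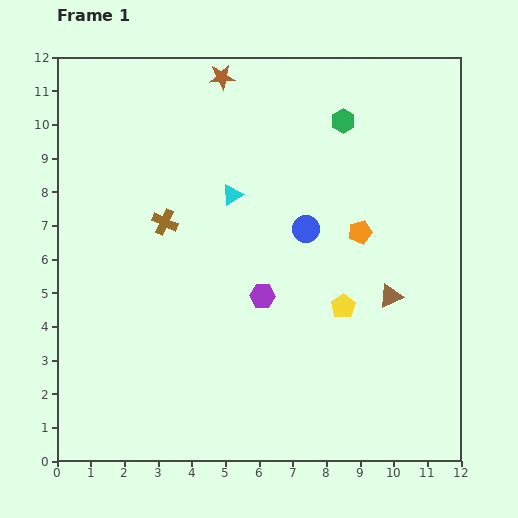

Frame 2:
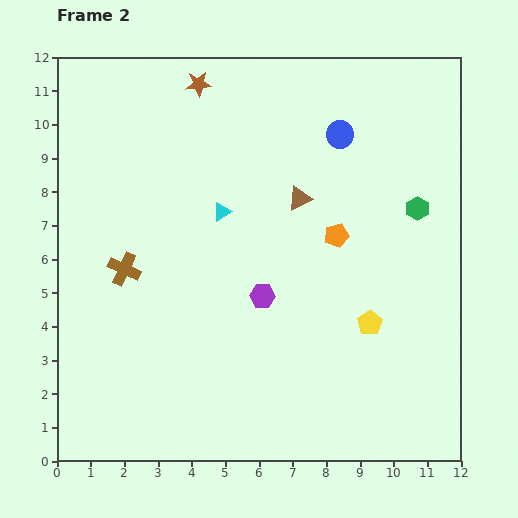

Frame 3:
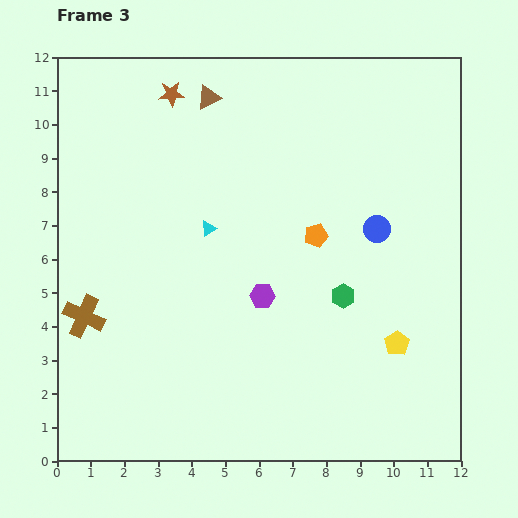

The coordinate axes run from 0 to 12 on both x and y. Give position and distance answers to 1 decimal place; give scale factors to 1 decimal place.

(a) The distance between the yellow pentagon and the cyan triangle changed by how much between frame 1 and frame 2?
+0.8

Distance in frame 1: 4.7. Distance in frame 2: 5.5.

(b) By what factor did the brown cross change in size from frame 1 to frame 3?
1.6×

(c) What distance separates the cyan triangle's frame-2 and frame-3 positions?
0.6

The cyan triangle moved from (4.9, 7.4) to (4.5, 6.9), a distance of √(0.4² + 0.5²) ≈ 0.6.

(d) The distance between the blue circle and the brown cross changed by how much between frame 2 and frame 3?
+1.6

Distance in frame 2: 7.5. Distance in frame 3: 9.1.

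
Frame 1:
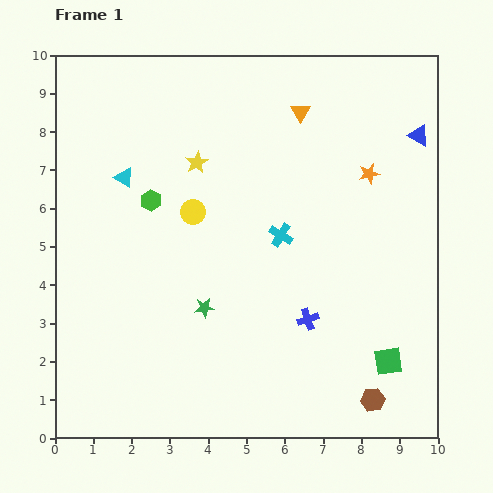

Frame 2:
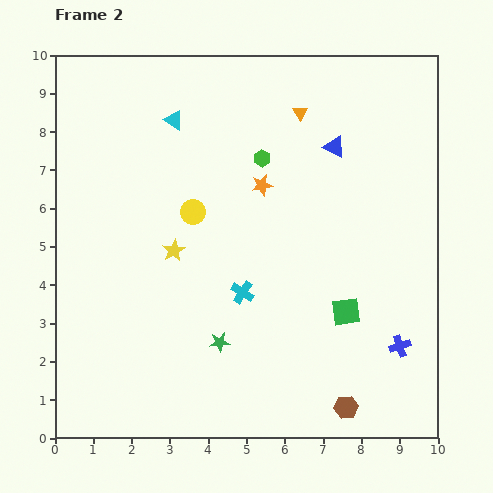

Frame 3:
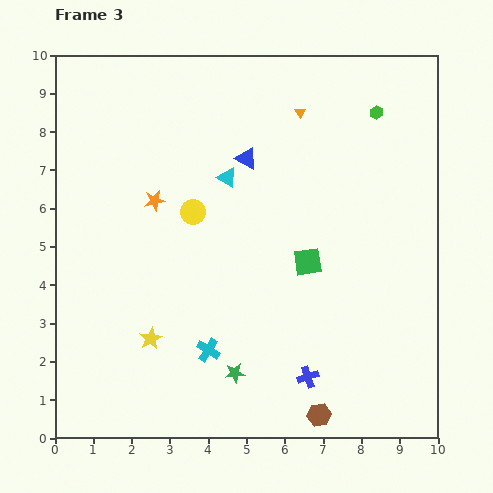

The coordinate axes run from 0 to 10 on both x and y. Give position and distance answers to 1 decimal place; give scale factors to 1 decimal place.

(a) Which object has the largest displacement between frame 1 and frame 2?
the green hexagon

(moved 3.1; next 2.8)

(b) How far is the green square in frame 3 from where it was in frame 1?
3.3

The green square moved from (8.7, 2.0) to (6.6, 4.6), a distance of √(2.1² + 2.6²) ≈ 3.3.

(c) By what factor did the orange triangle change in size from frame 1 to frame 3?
0.6×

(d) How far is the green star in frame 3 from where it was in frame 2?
0.9

The green star moved from (4.3, 2.5) to (4.7, 1.7), a distance of √(0.4² + 0.8²) ≈ 0.9.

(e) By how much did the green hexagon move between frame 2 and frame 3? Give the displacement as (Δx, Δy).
(3.0, 1.2)

The green hexagon was at (5.4, 7.3) in frame 2 and (8.4, 8.5) in frame 3.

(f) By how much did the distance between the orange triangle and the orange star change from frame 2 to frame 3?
+2.3

Distance in frame 2: 2.1. Distance in frame 3: 4.4.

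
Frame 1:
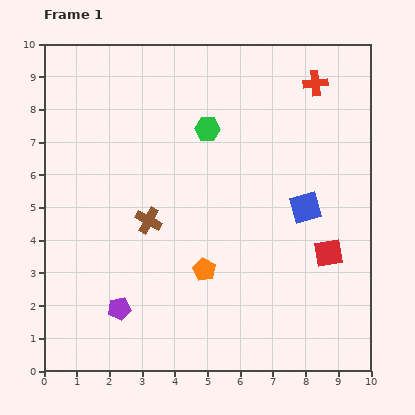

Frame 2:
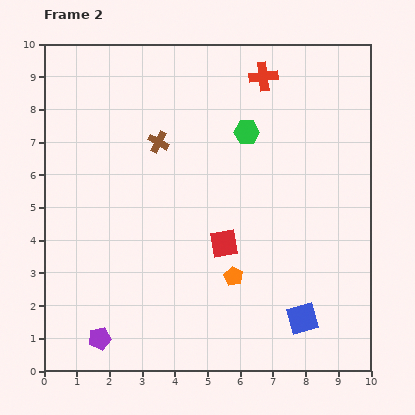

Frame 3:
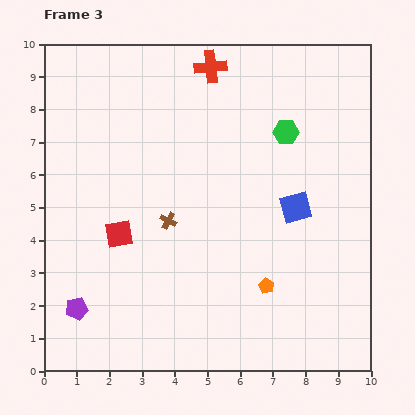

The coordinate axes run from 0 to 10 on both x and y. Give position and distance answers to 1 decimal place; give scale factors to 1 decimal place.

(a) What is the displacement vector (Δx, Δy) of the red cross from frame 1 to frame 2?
(-1.6, 0.2)

The red cross was at (8.3, 8.8) in frame 1 and (6.7, 9.0) in frame 2.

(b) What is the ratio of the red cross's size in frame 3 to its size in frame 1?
1.3×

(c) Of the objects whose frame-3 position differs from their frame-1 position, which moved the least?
the blue square

(moved 0.3)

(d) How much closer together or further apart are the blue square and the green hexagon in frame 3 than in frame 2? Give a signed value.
-3.6

Distance in frame 2: 5.9. Distance in frame 3: 2.3.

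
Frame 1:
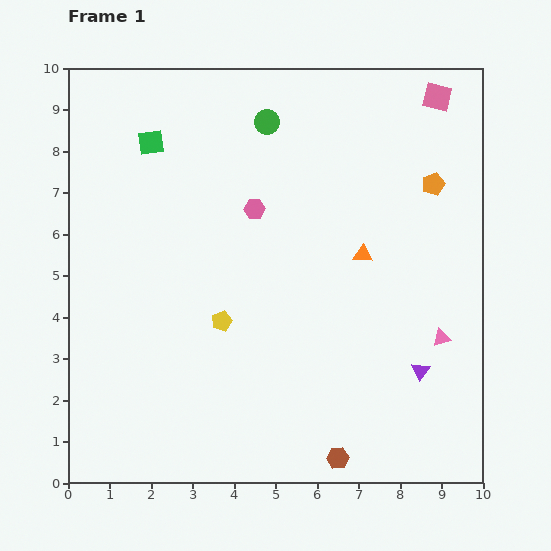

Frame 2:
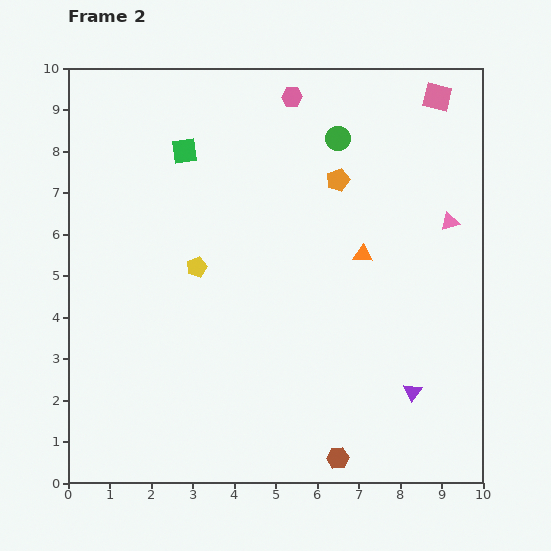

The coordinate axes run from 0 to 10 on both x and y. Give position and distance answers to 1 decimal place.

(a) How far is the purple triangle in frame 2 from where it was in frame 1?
0.5

The purple triangle moved from (8.5, 2.7) to (8.3, 2.2), a distance of √(0.2² + 0.5²) ≈ 0.5.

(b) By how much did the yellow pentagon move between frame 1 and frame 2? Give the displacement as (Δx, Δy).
(-0.6, 1.3)

The yellow pentagon was at (3.7, 3.9) in frame 1 and (3.1, 5.2) in frame 2.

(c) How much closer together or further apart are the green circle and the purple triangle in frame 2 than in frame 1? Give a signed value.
-0.6

Distance in frame 1: 7.0. Distance in frame 2: 6.4.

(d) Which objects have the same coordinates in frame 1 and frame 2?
the brown hexagon, the pink square, the orange triangle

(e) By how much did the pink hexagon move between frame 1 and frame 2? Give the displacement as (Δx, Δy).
(0.9, 2.7)

The pink hexagon was at (4.5, 6.6) in frame 1 and (5.4, 9.3) in frame 2.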